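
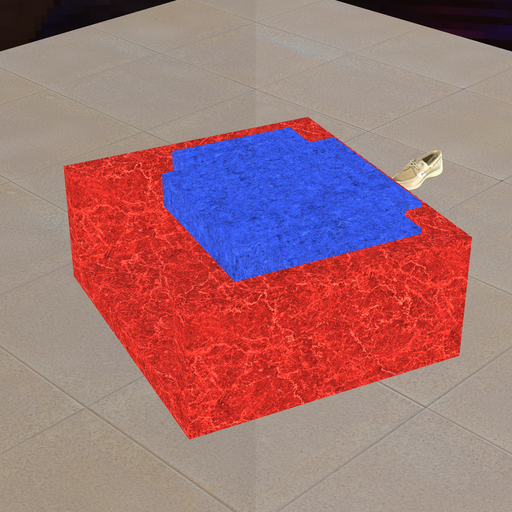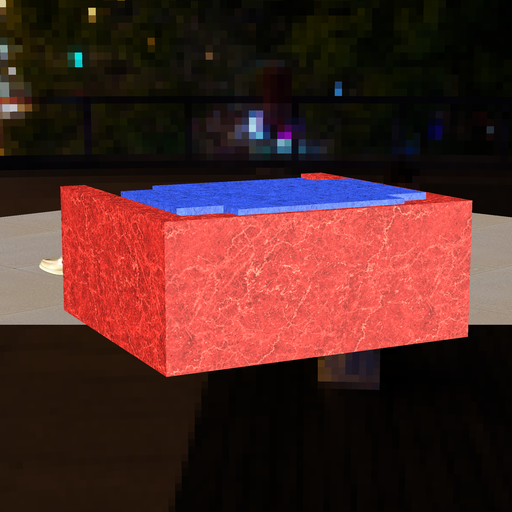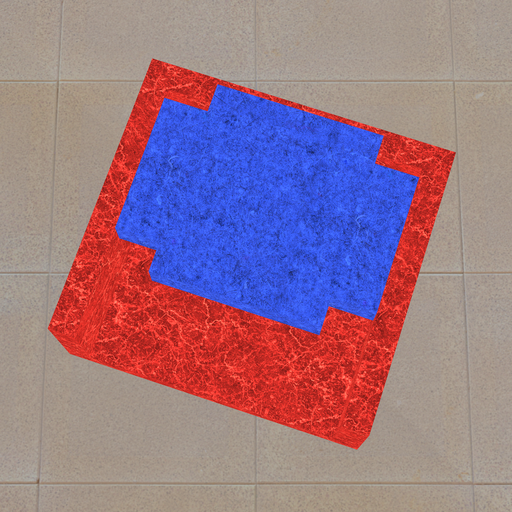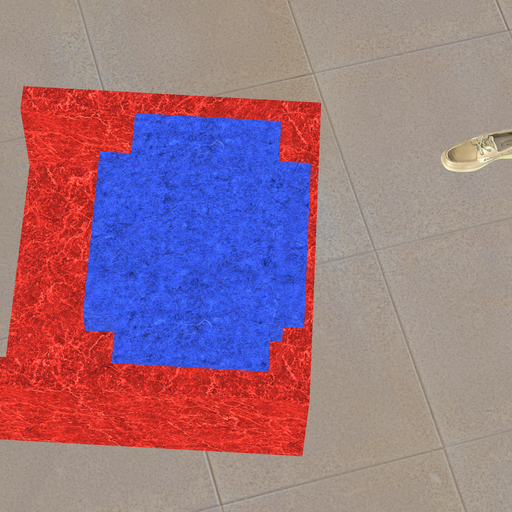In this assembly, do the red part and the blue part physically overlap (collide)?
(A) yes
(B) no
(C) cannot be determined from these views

(A) yes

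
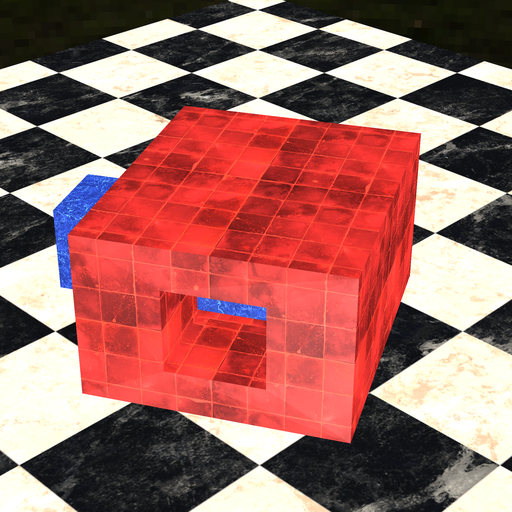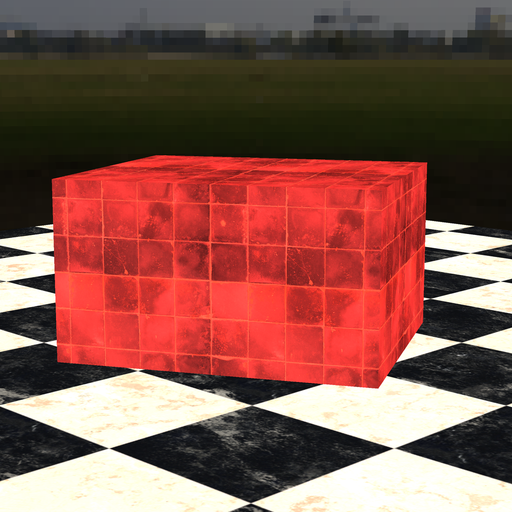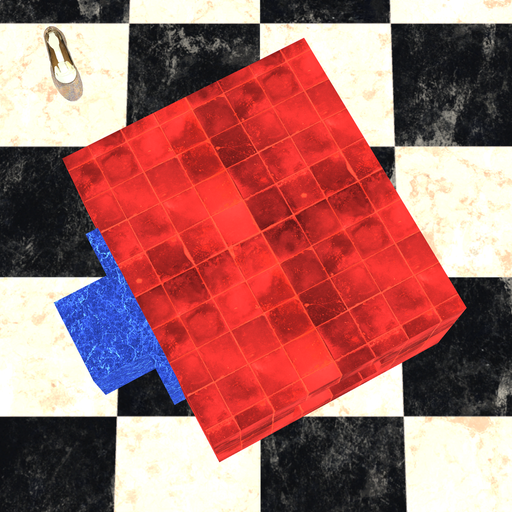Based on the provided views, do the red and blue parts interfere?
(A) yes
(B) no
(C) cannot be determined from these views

(C) cannot be determined from these views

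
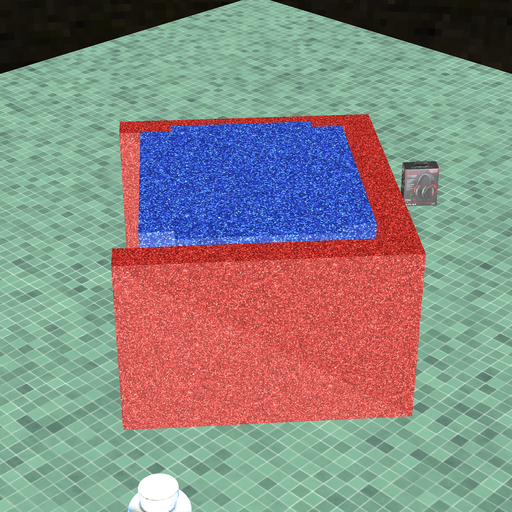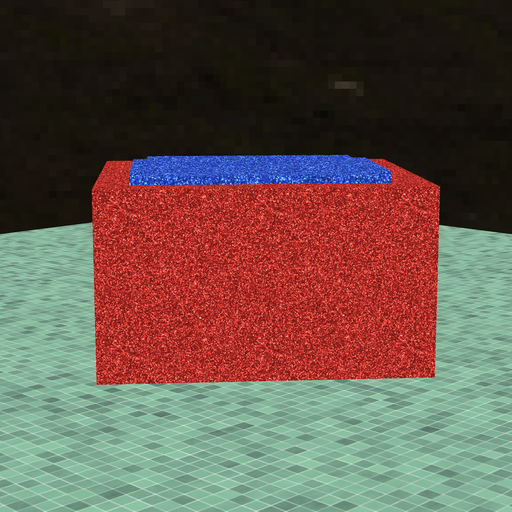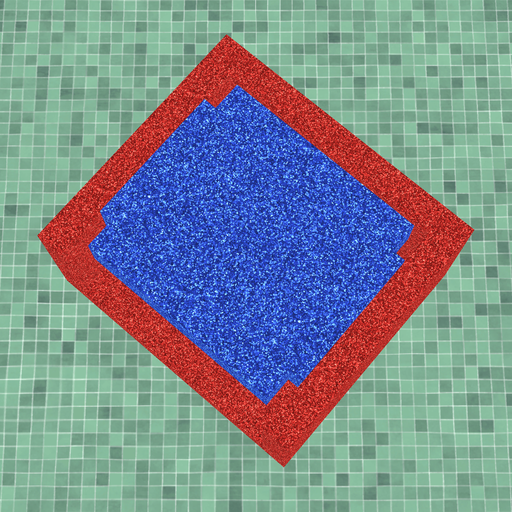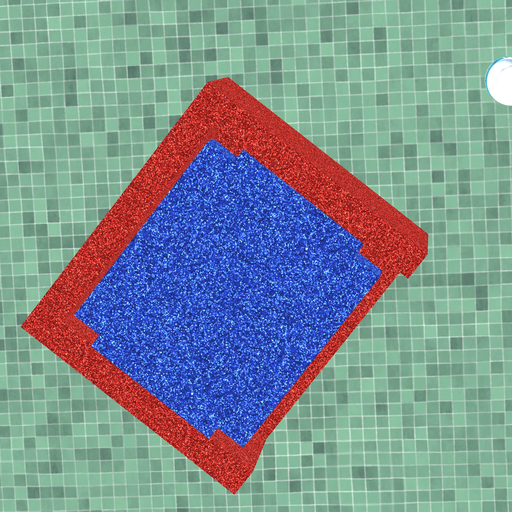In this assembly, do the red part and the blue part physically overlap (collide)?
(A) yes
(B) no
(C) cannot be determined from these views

(B) no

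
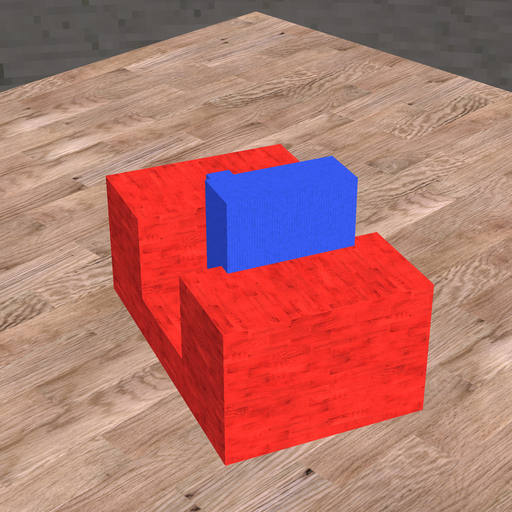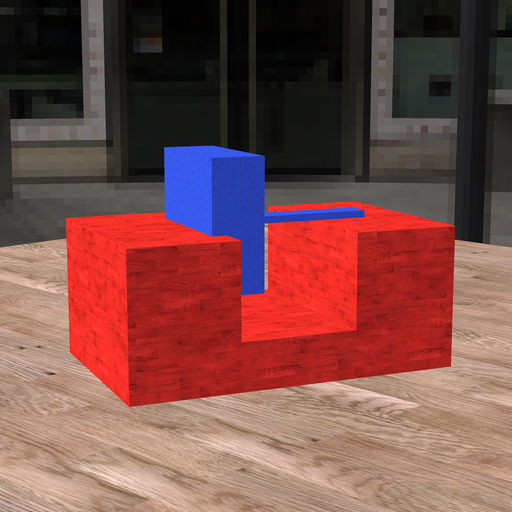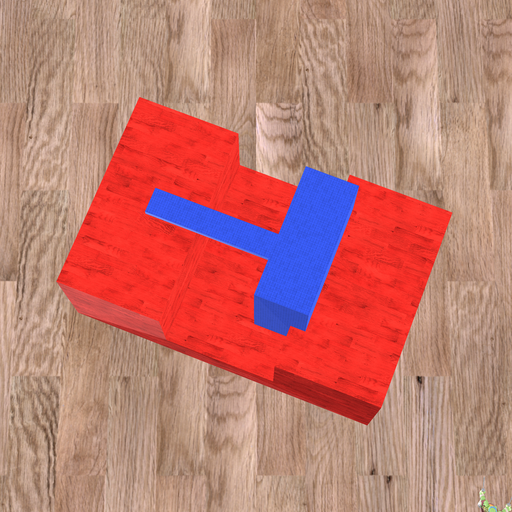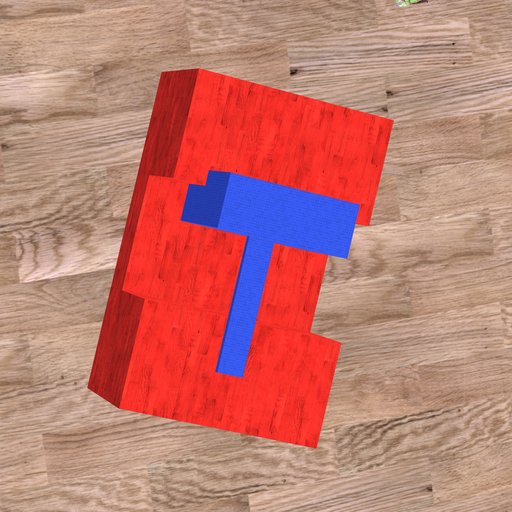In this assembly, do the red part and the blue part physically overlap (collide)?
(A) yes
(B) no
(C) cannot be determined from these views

(A) yes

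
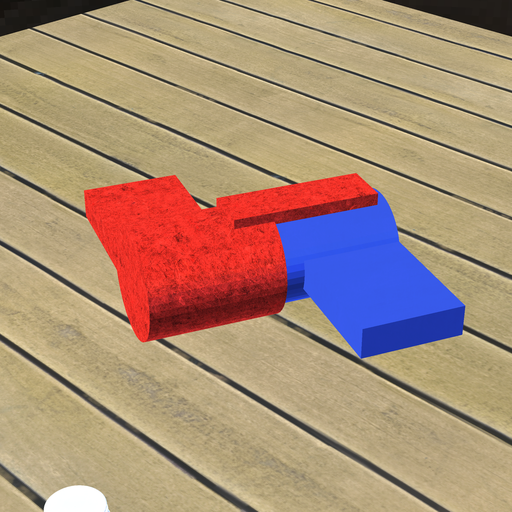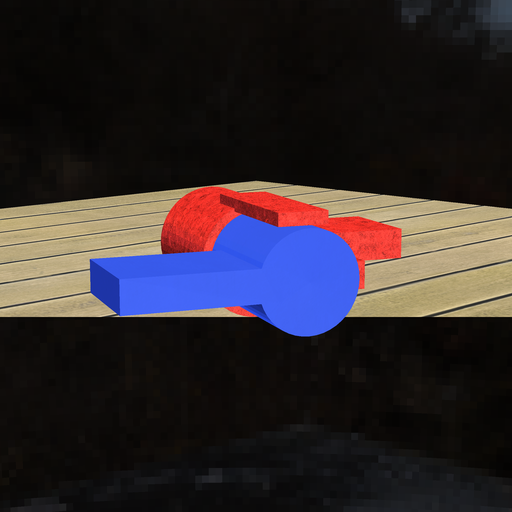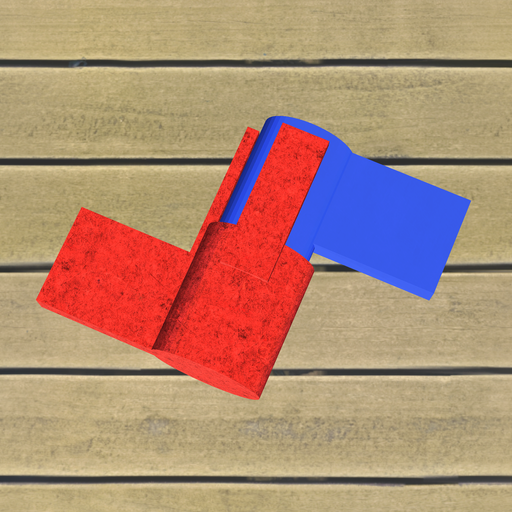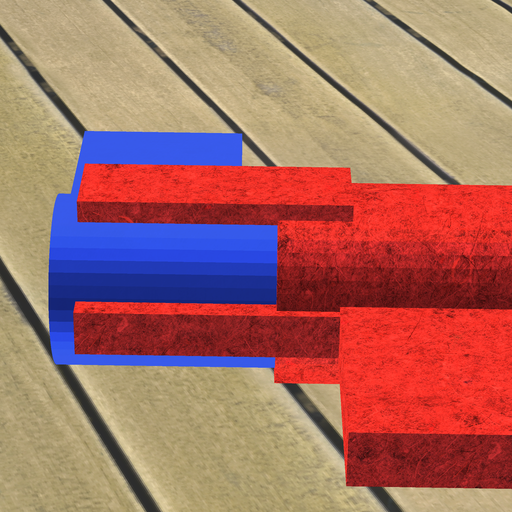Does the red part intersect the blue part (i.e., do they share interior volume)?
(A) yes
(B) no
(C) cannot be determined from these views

(A) yes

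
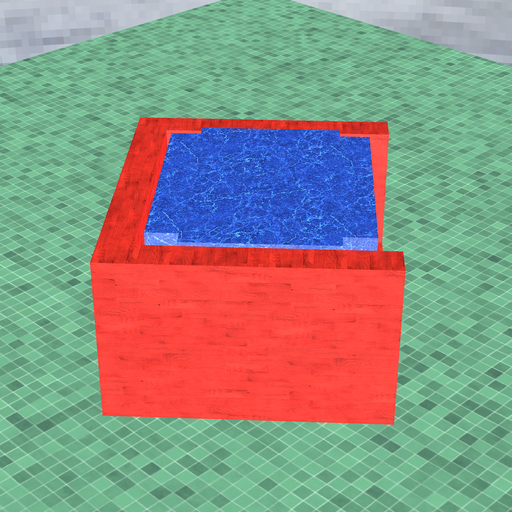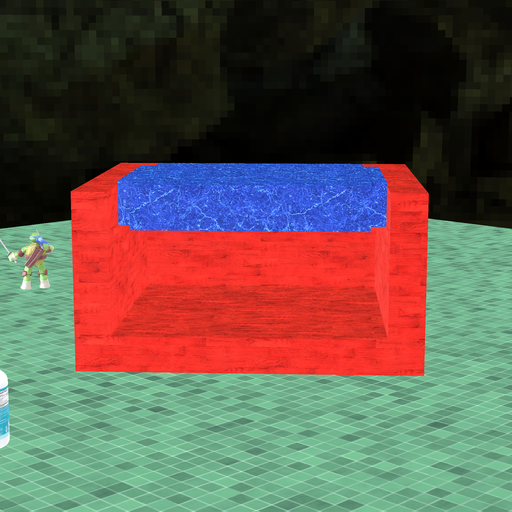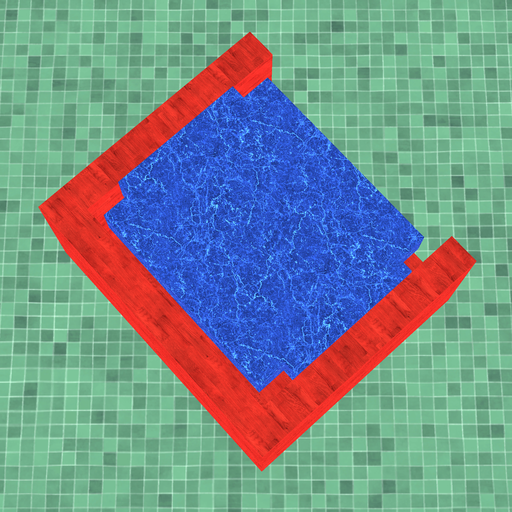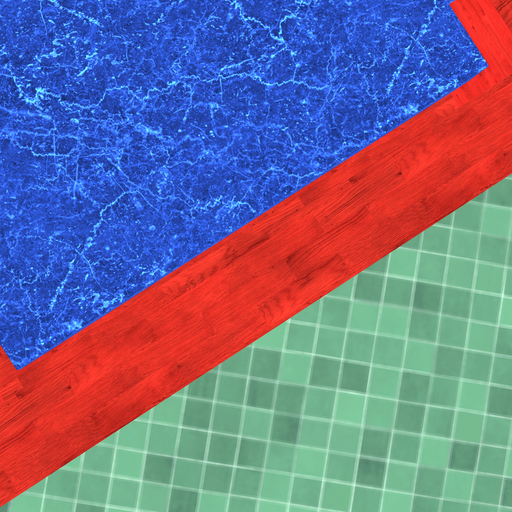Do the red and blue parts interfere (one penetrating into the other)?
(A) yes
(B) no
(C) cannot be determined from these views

(B) no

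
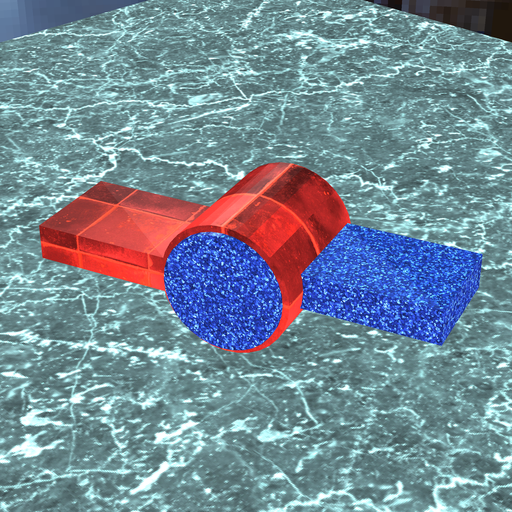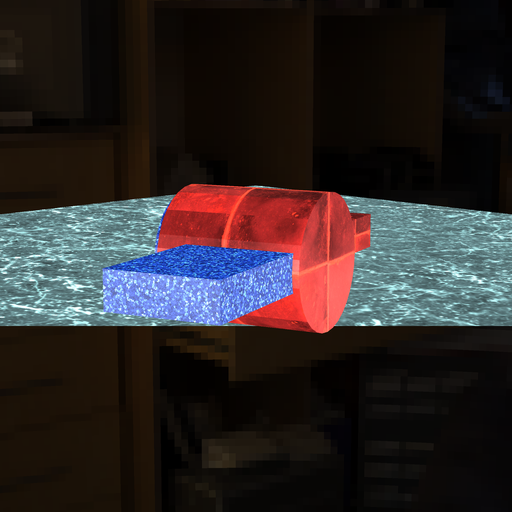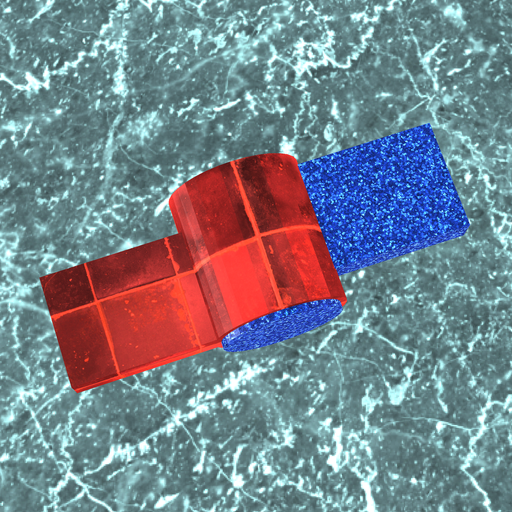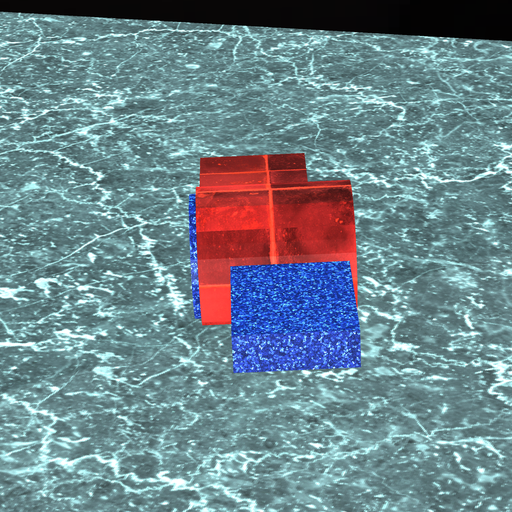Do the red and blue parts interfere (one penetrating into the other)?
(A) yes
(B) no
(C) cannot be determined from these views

(A) yes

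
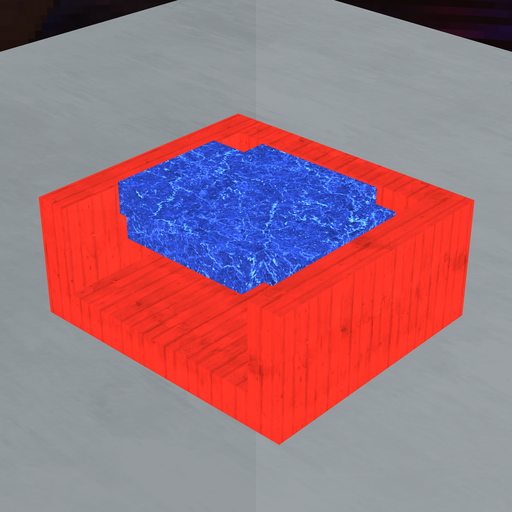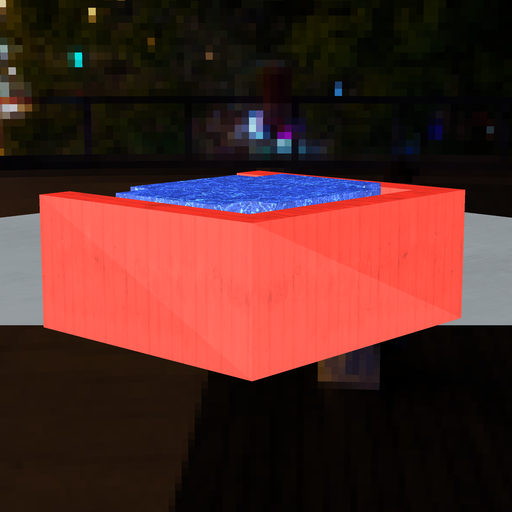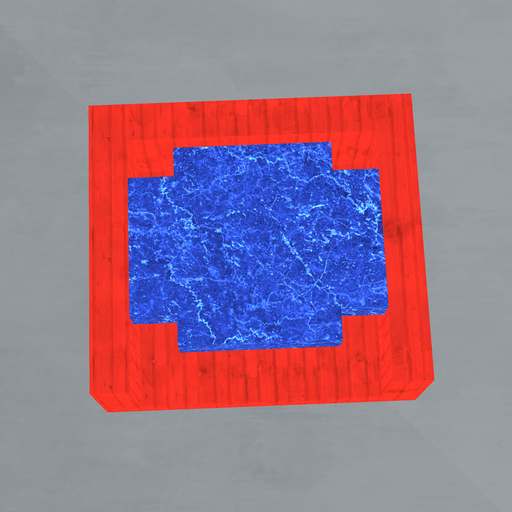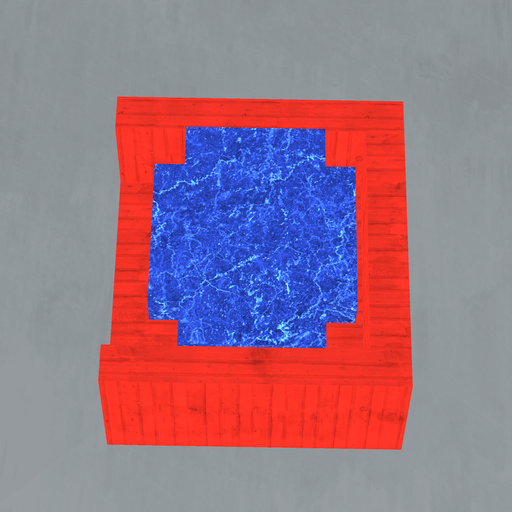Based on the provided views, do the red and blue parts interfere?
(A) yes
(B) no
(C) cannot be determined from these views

(B) no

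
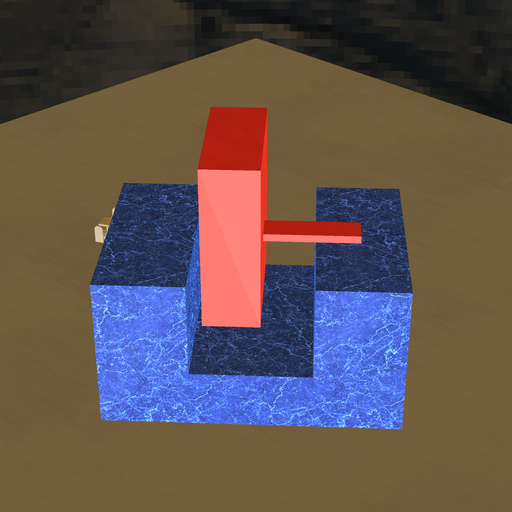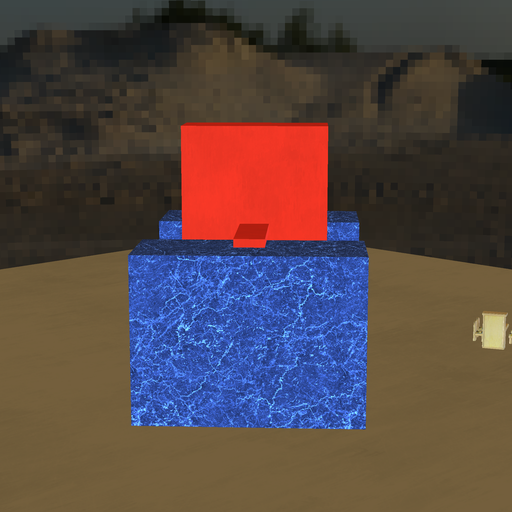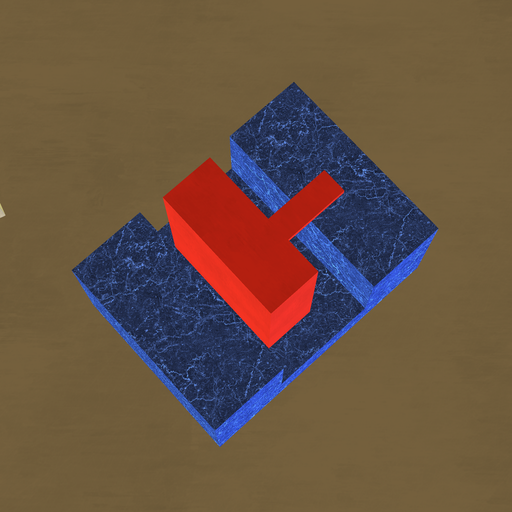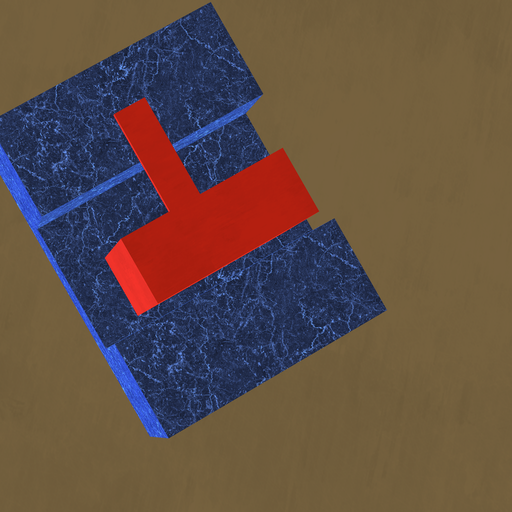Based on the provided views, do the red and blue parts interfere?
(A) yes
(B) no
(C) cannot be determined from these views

(B) no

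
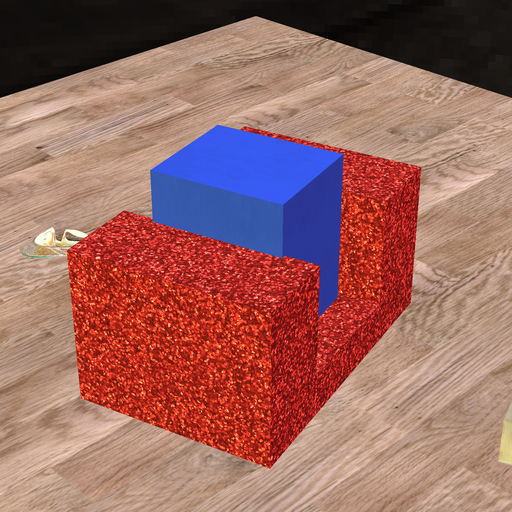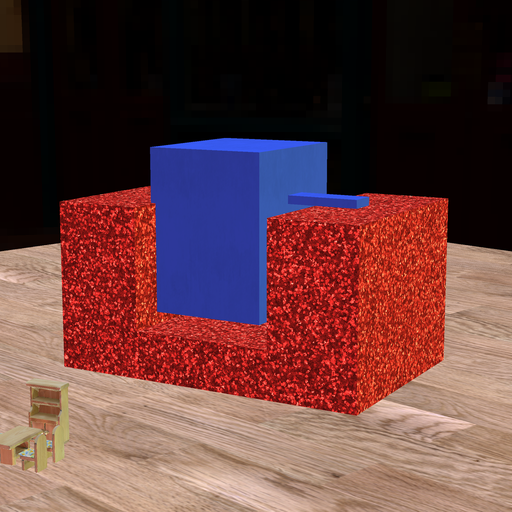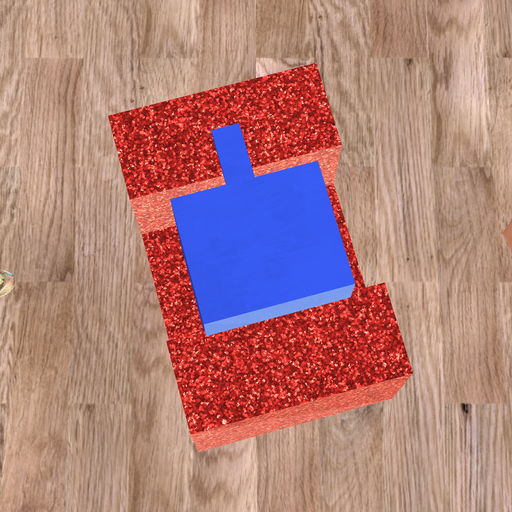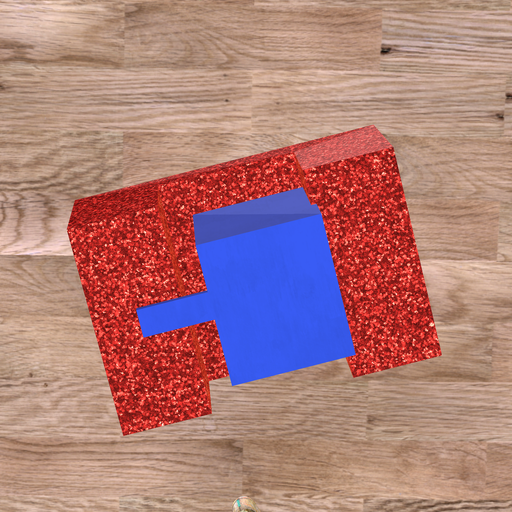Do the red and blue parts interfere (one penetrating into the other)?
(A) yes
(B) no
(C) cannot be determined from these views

(A) yes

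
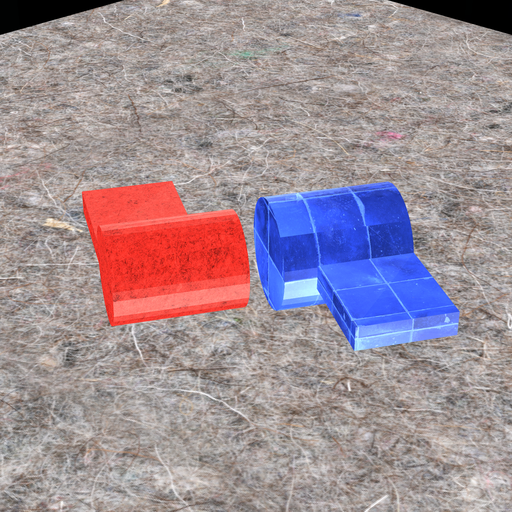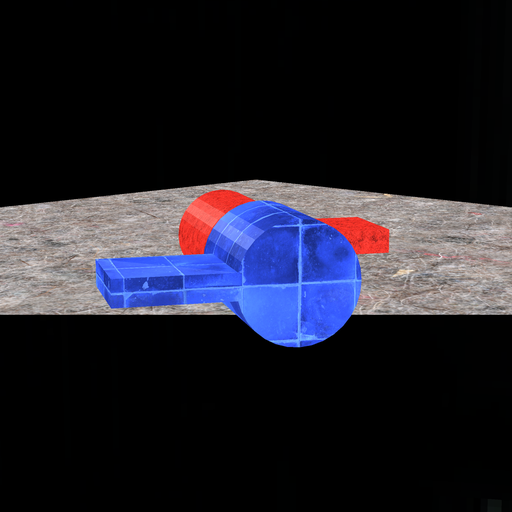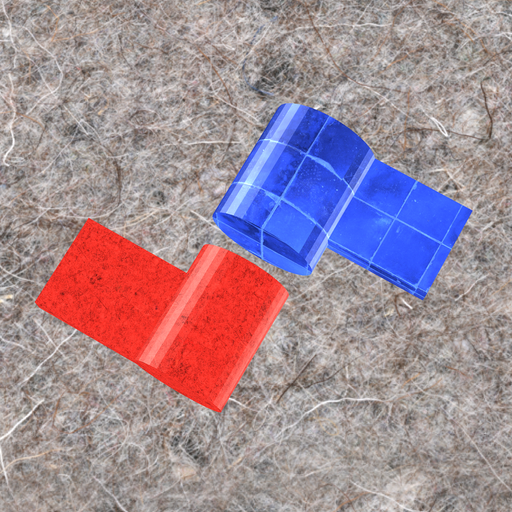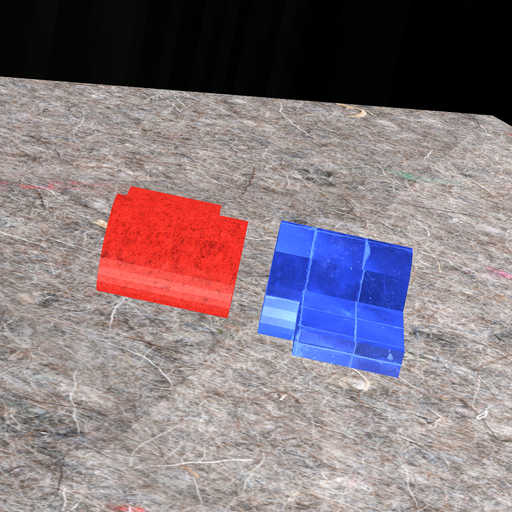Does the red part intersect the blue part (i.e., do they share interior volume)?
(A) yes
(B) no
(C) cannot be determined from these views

(B) no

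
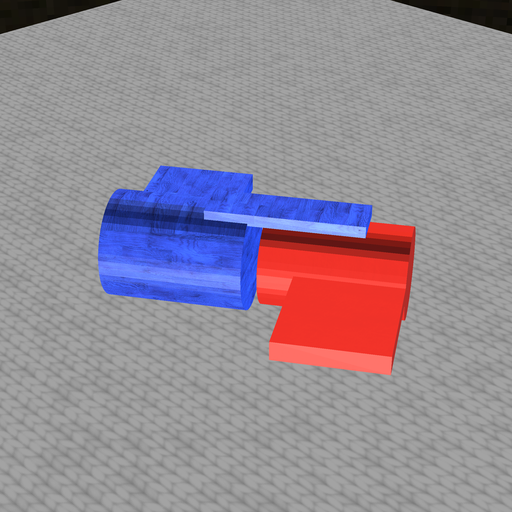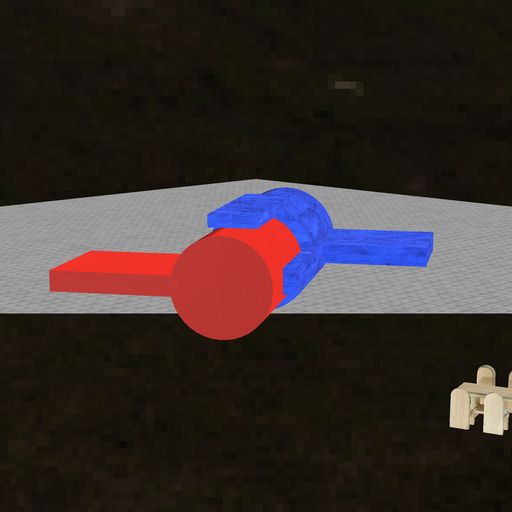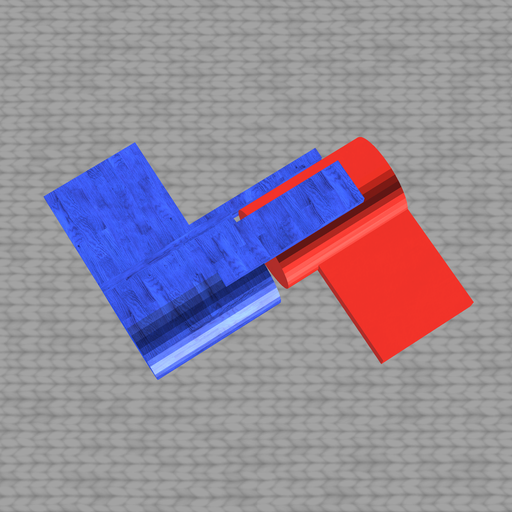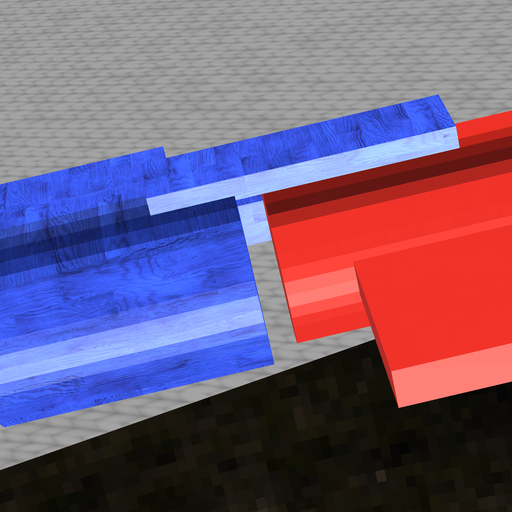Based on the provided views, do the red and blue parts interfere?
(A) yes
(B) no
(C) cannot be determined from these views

(B) no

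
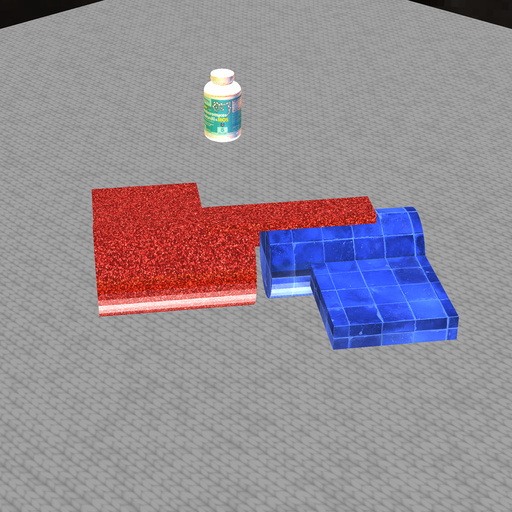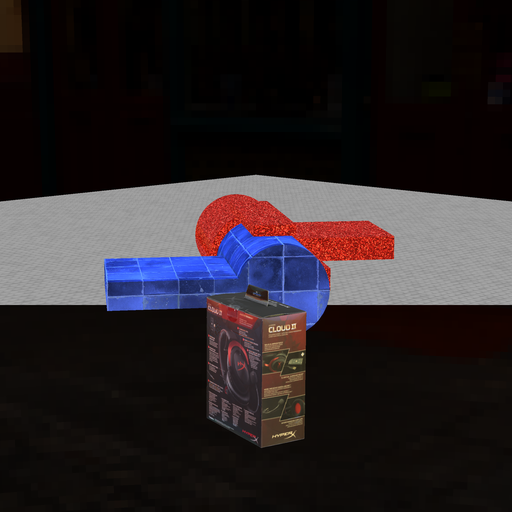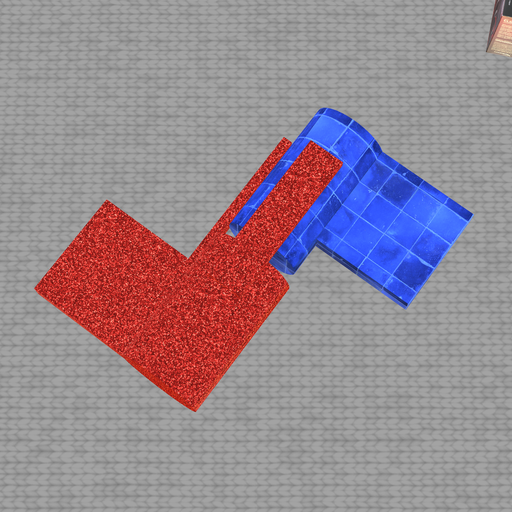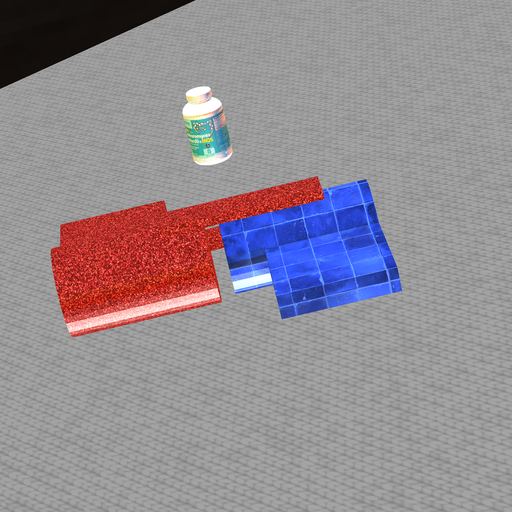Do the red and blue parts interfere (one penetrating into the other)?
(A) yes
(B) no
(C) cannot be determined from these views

(B) no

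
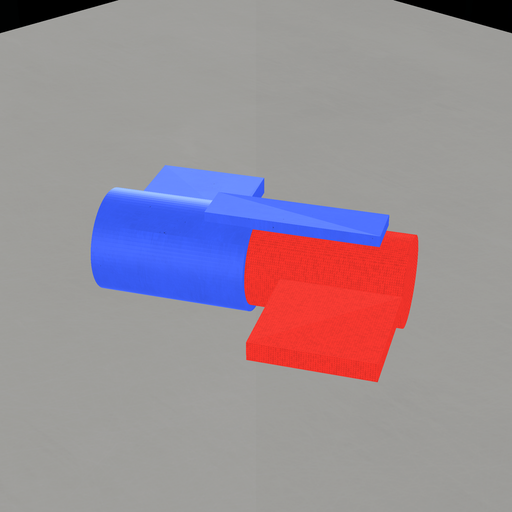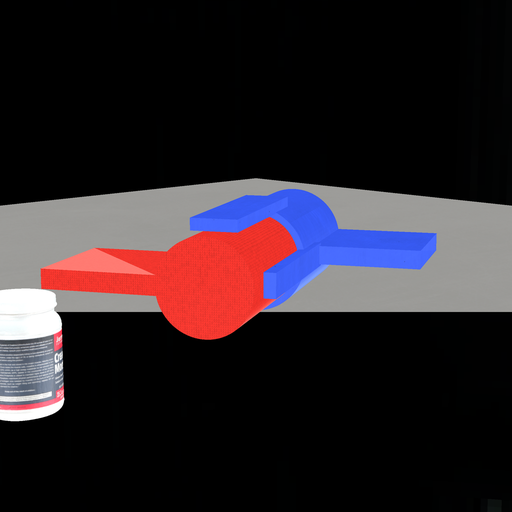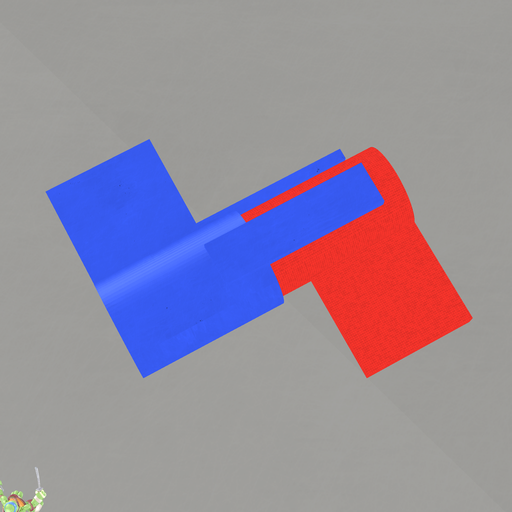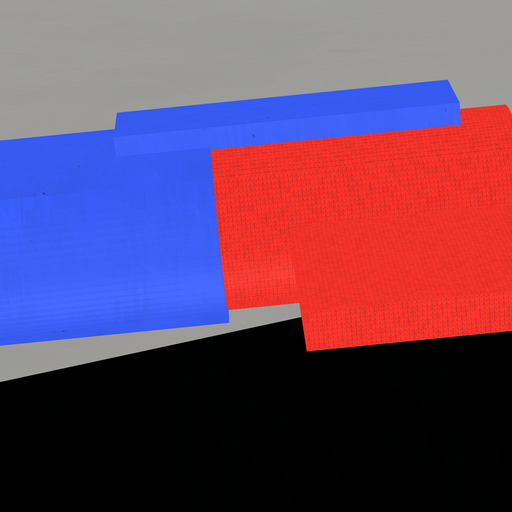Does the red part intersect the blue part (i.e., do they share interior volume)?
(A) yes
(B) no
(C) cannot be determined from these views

(A) yes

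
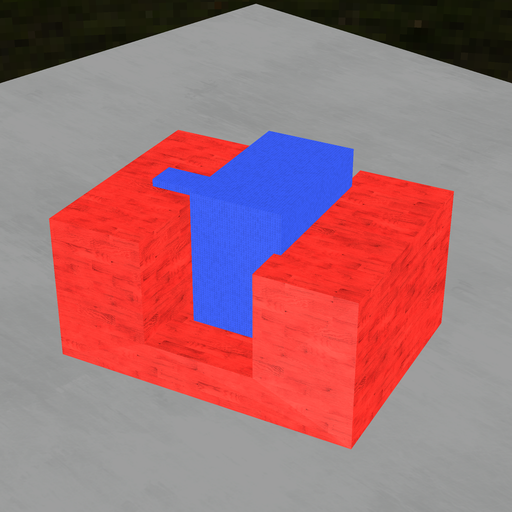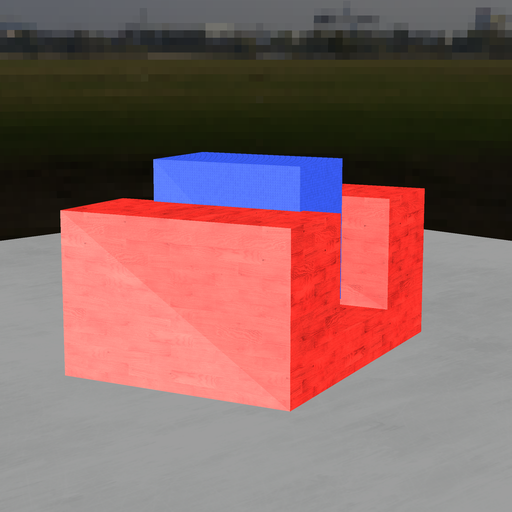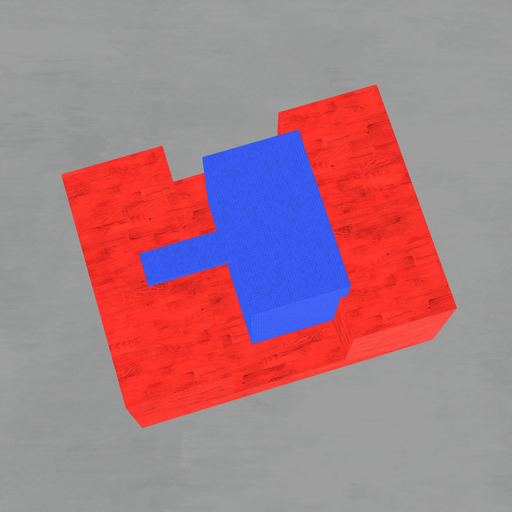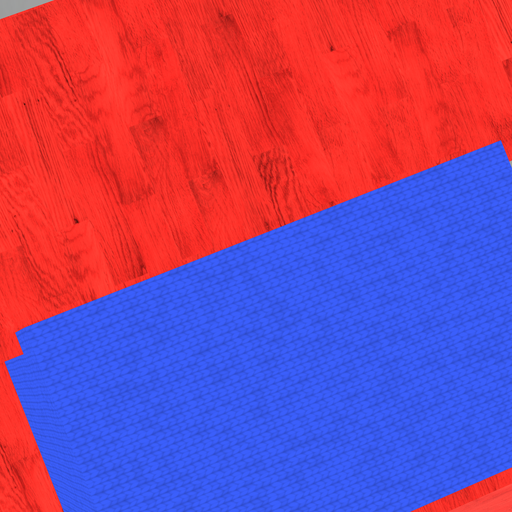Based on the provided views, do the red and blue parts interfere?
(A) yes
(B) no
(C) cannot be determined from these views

(A) yes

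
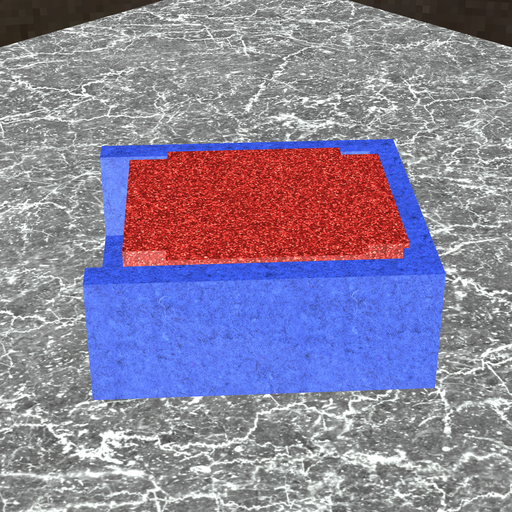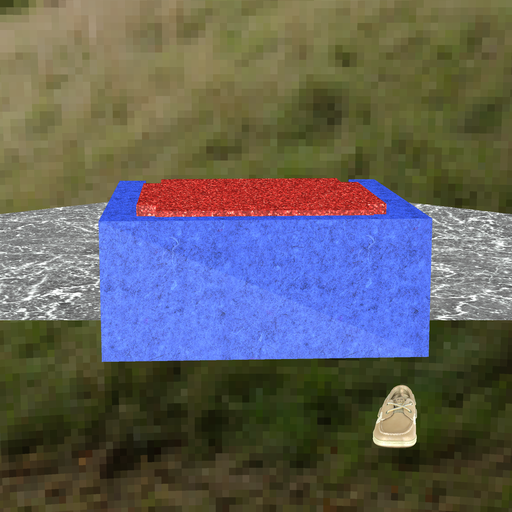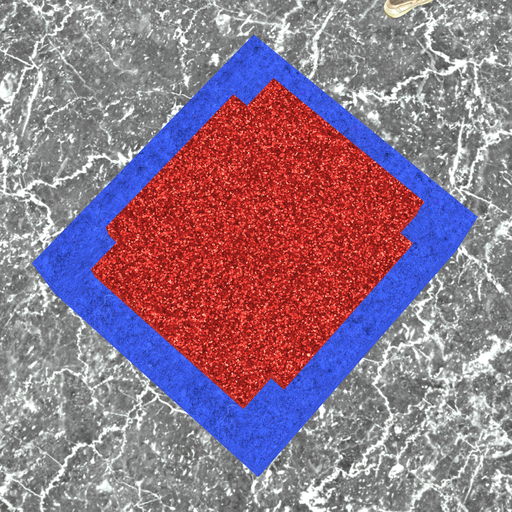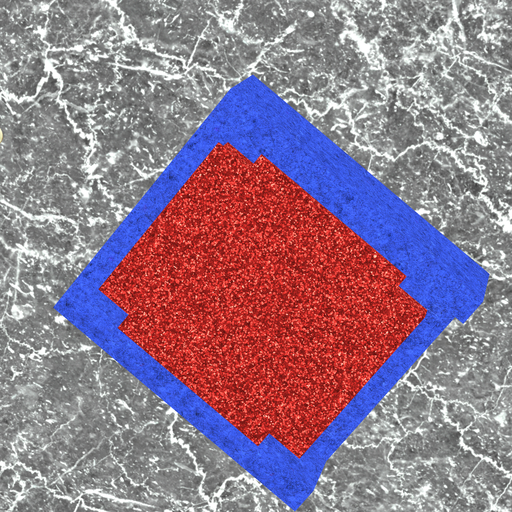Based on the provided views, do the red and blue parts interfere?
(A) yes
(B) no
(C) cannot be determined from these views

(A) yes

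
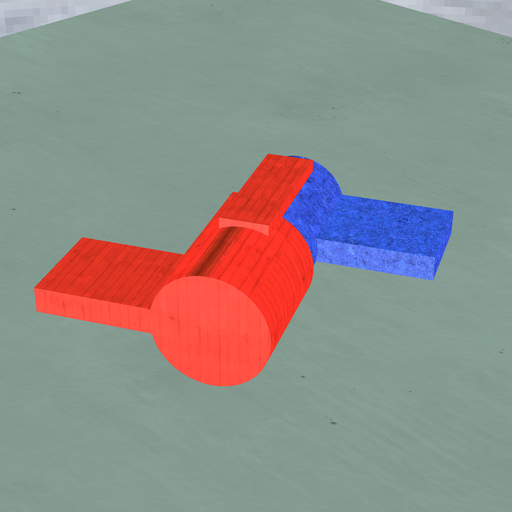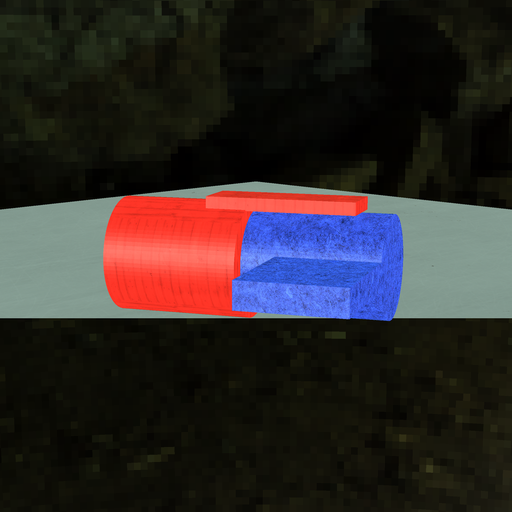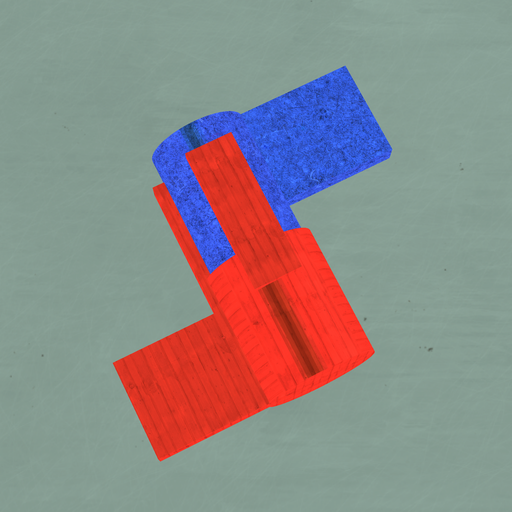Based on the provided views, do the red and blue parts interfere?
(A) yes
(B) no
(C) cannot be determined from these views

(B) no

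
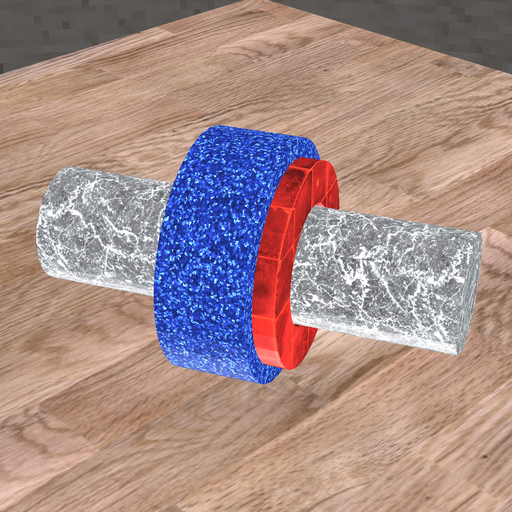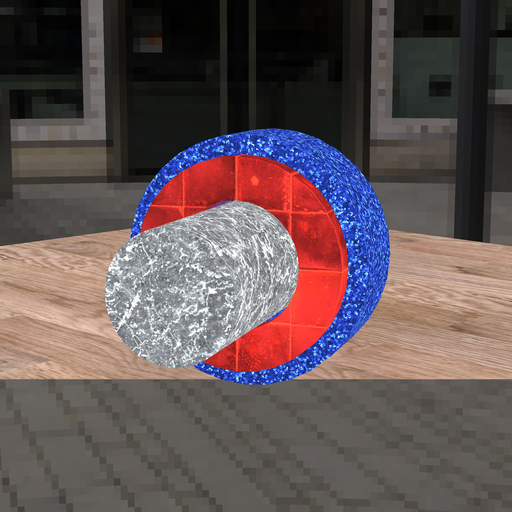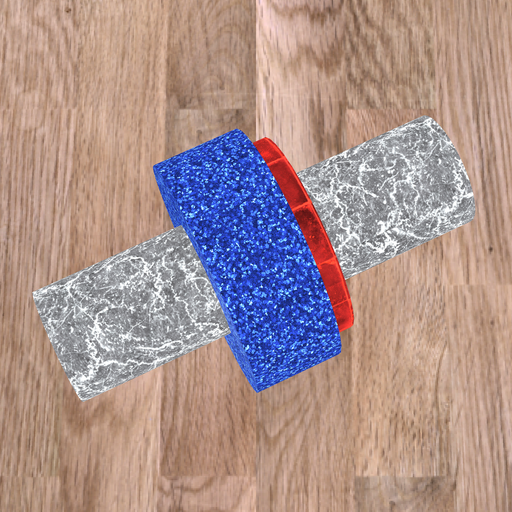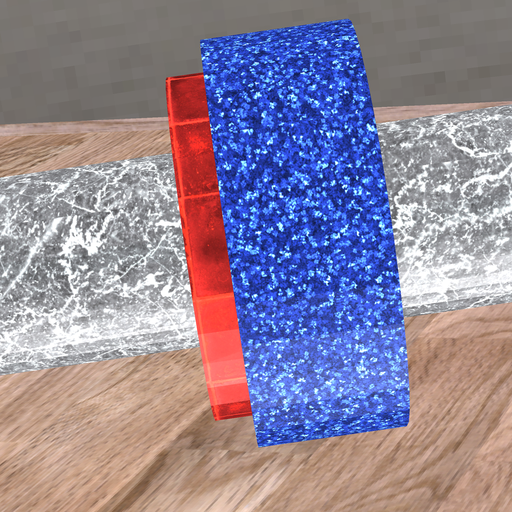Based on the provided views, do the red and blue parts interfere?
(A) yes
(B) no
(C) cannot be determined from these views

(A) yes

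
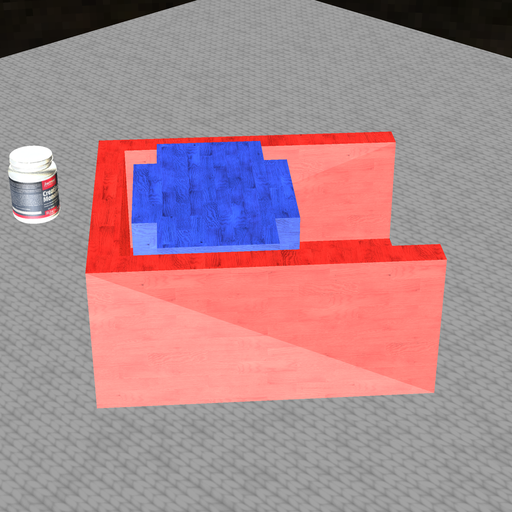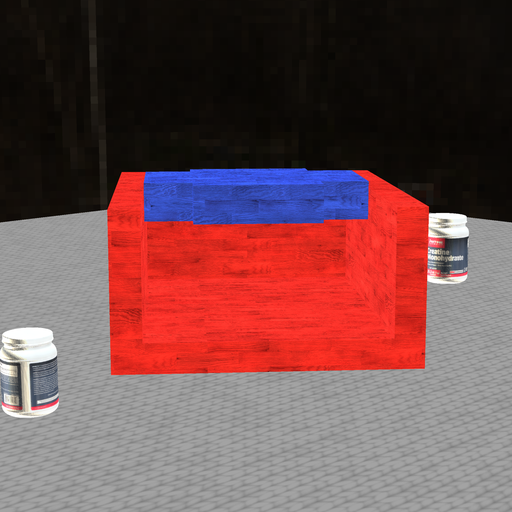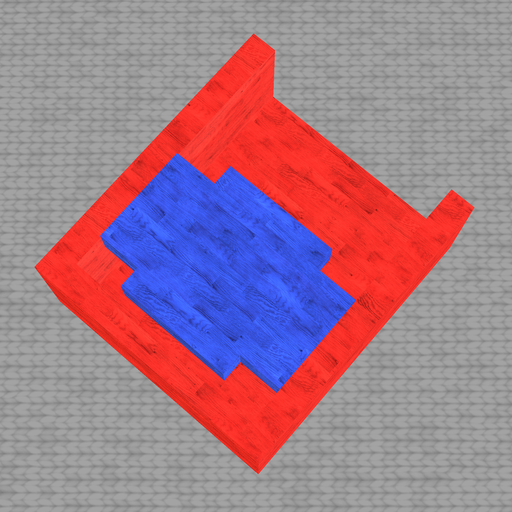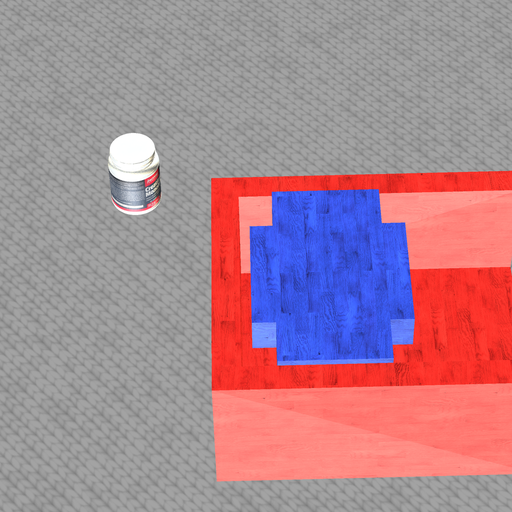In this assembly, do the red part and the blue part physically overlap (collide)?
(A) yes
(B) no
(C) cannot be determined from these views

(B) no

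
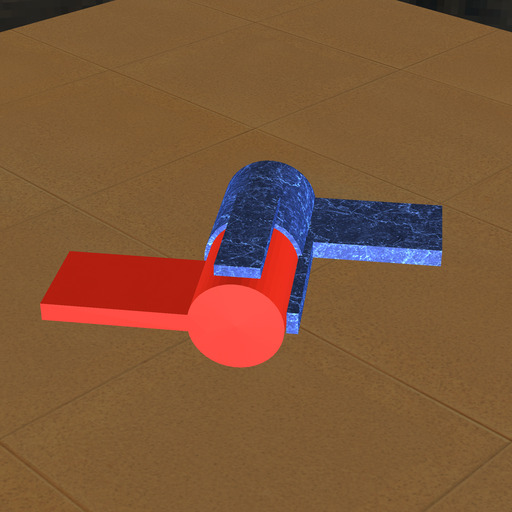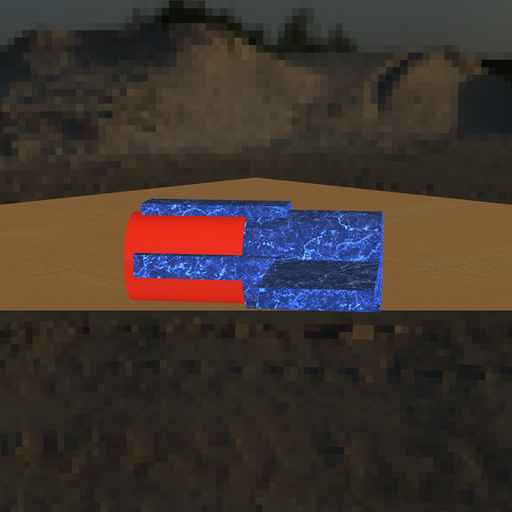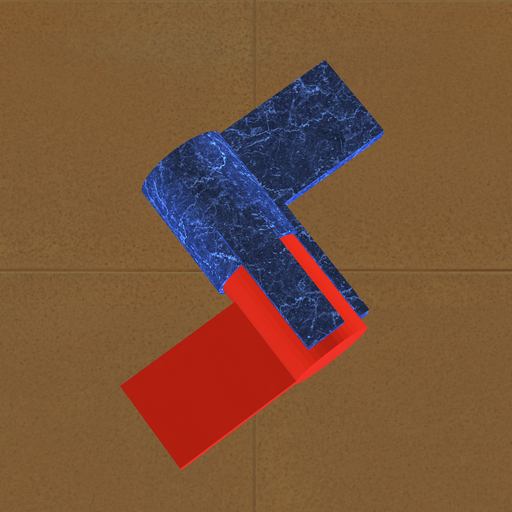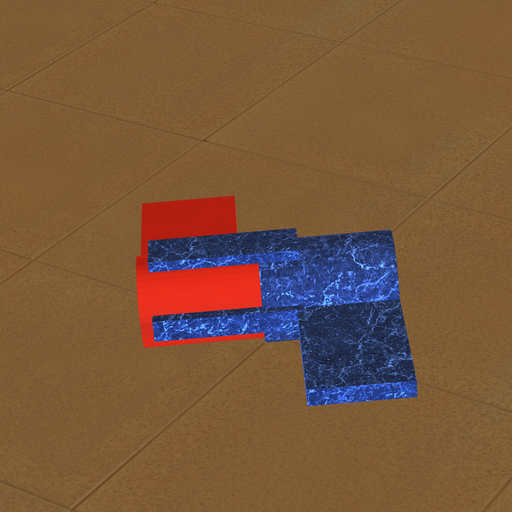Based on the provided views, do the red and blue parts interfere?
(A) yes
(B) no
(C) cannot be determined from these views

(A) yes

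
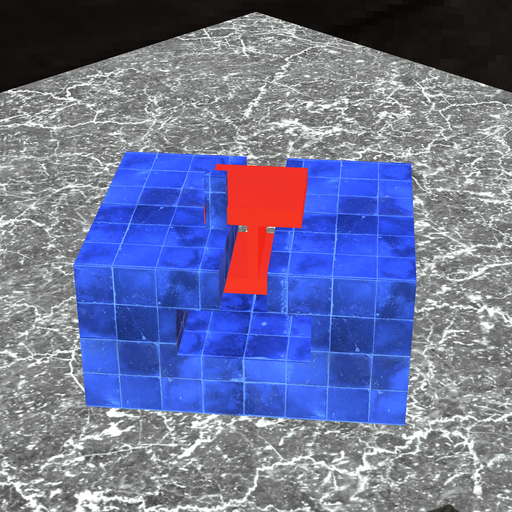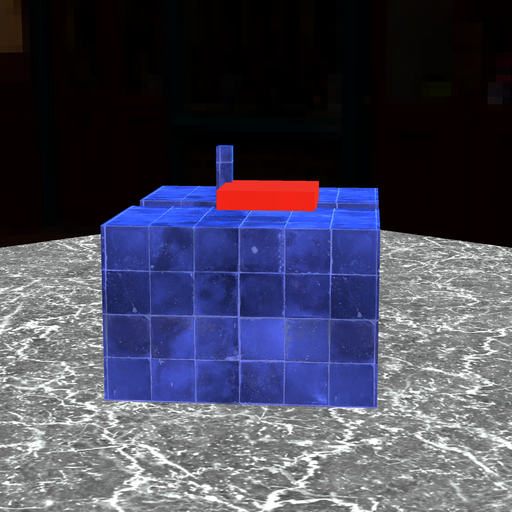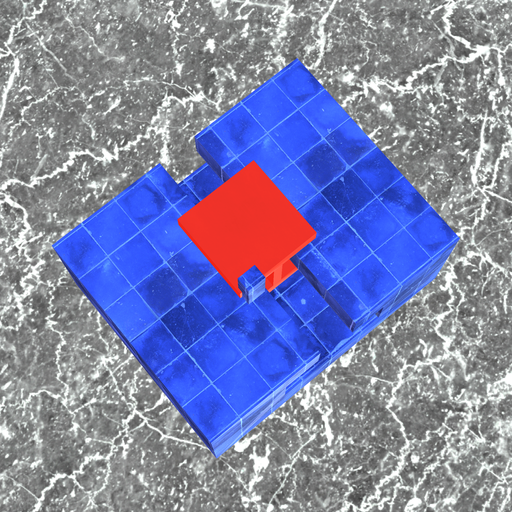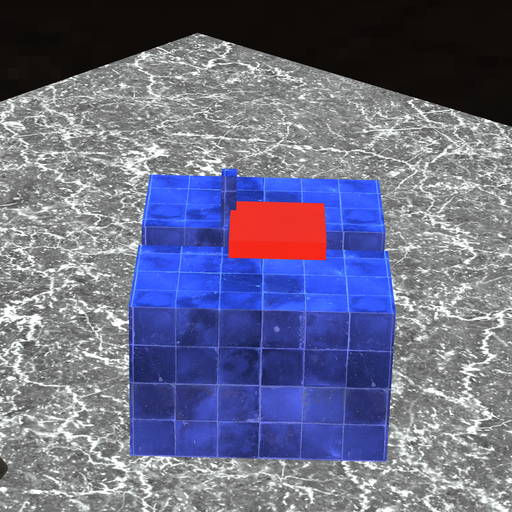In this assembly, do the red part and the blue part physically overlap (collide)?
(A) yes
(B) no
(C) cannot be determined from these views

(A) yes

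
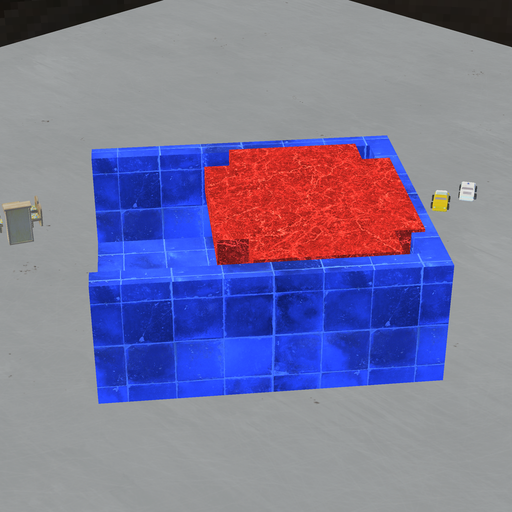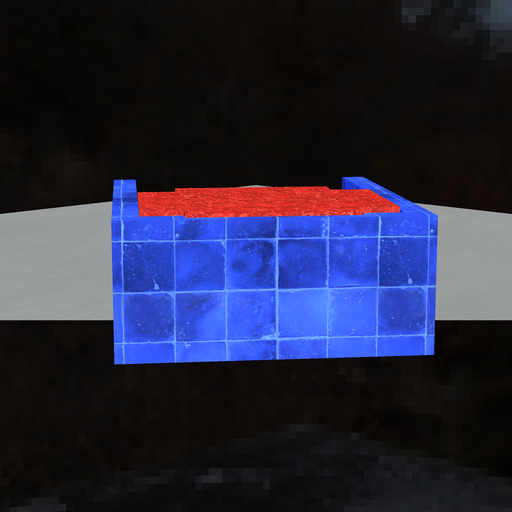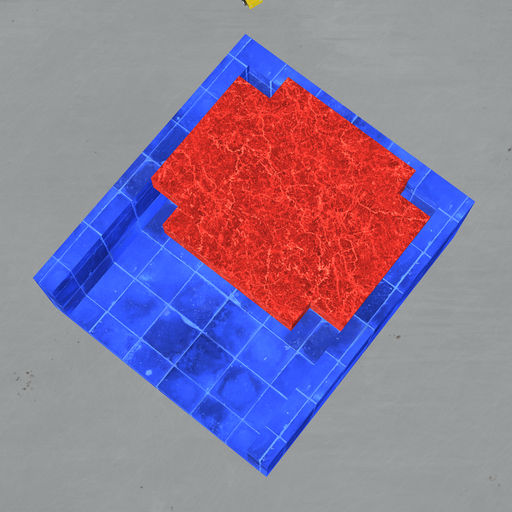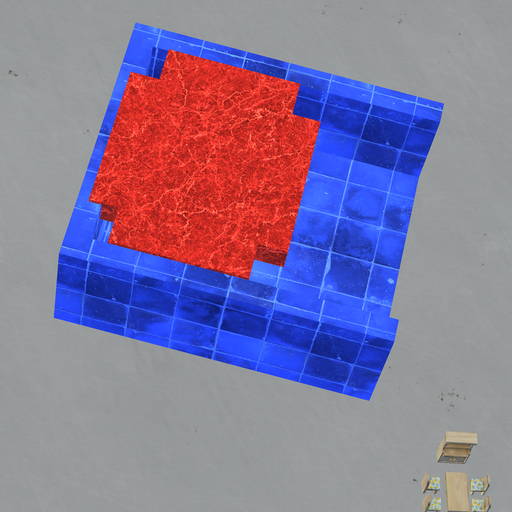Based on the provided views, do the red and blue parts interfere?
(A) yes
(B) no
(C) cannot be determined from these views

(A) yes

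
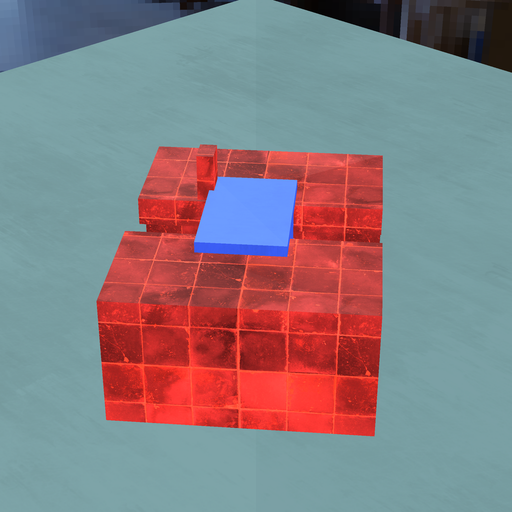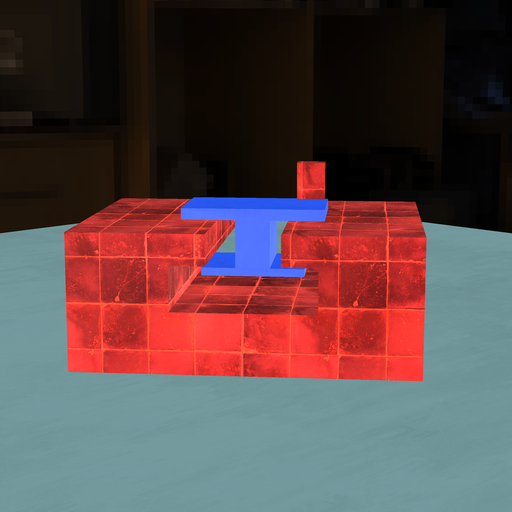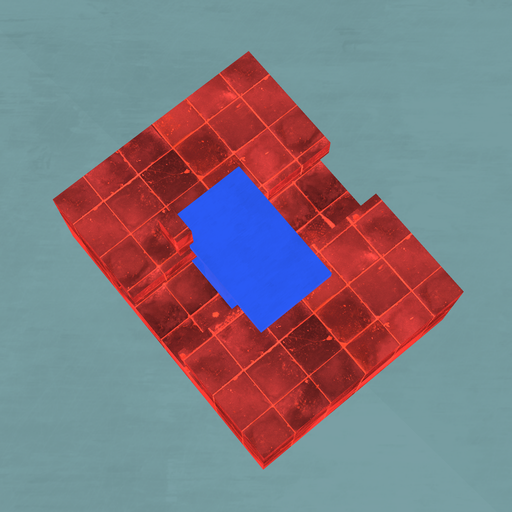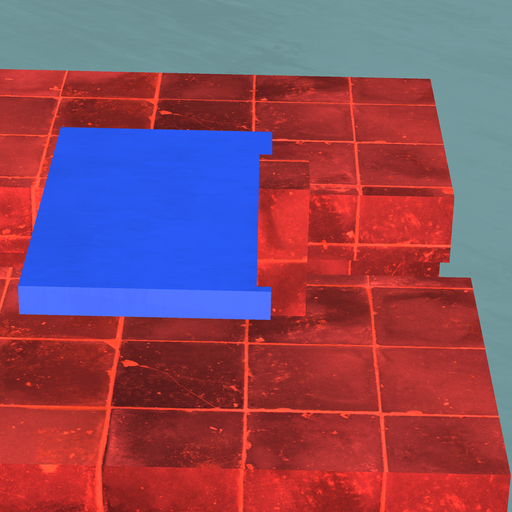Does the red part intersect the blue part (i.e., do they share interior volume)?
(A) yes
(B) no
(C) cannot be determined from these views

(A) yes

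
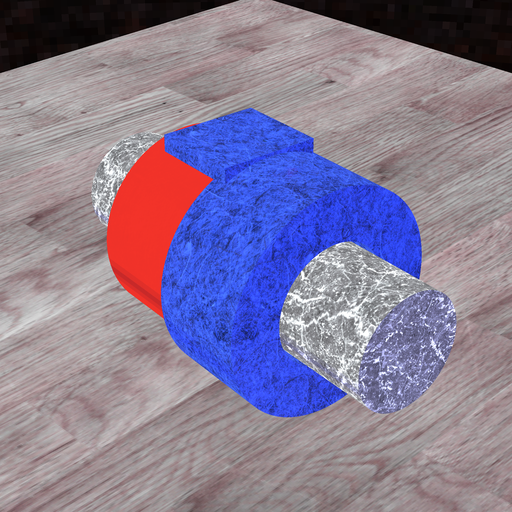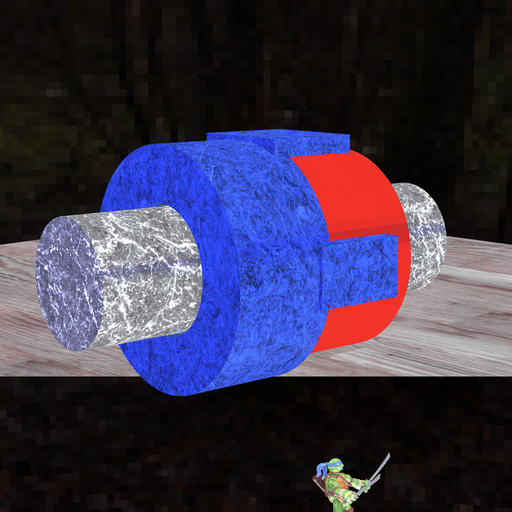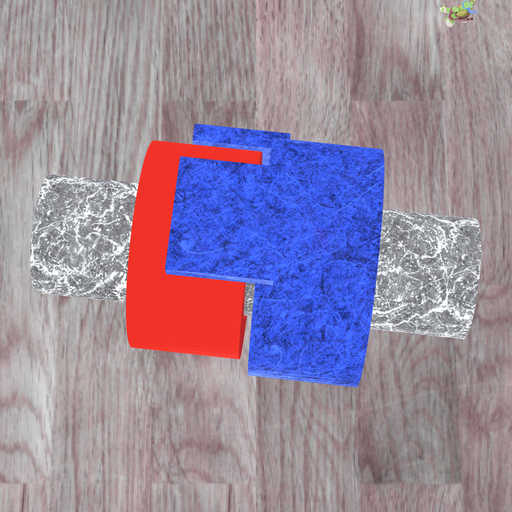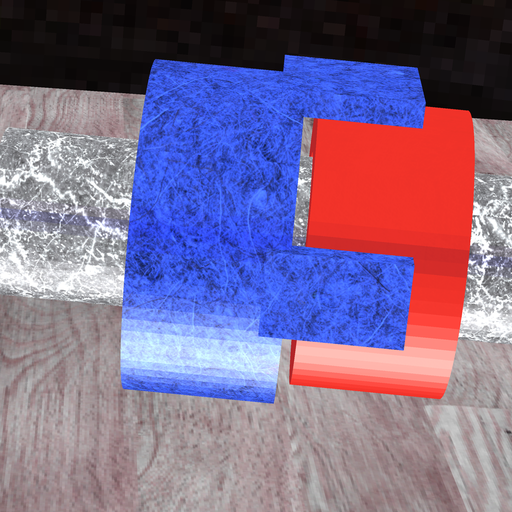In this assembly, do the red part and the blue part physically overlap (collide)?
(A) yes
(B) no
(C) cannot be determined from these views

(B) no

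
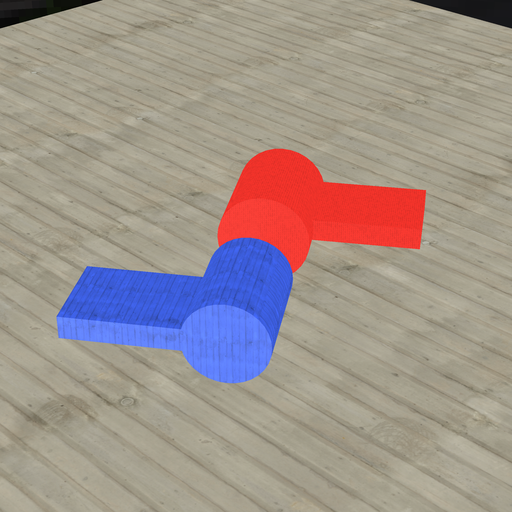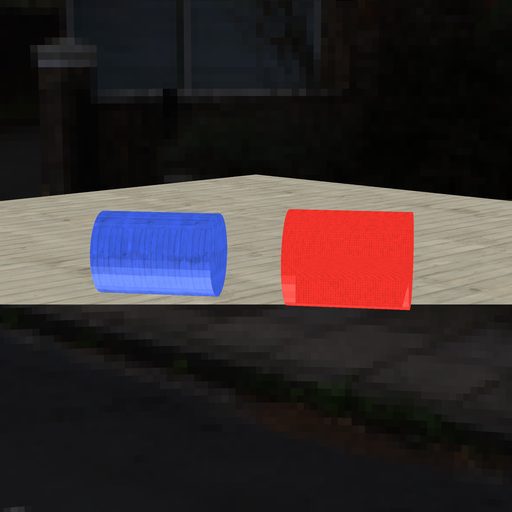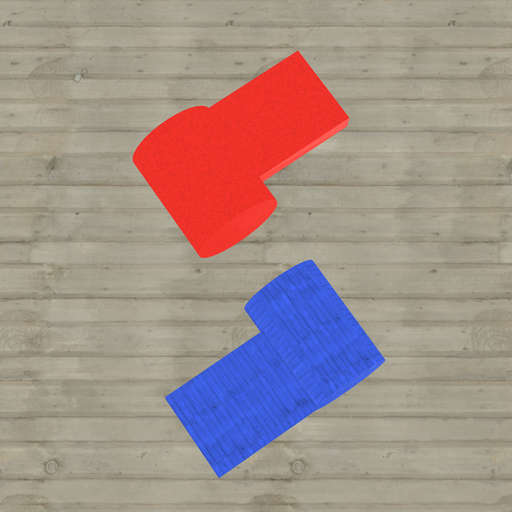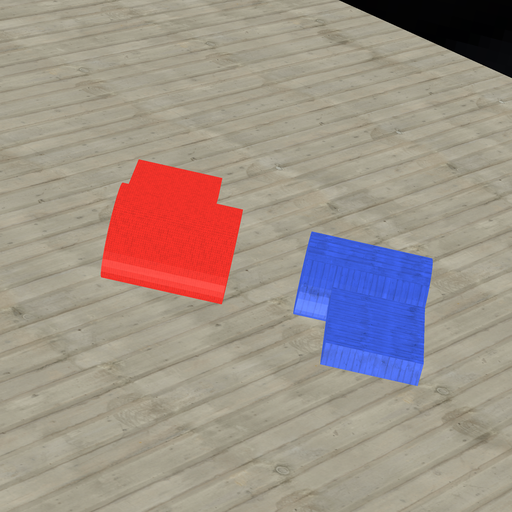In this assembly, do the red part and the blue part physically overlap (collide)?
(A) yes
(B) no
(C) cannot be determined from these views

(B) no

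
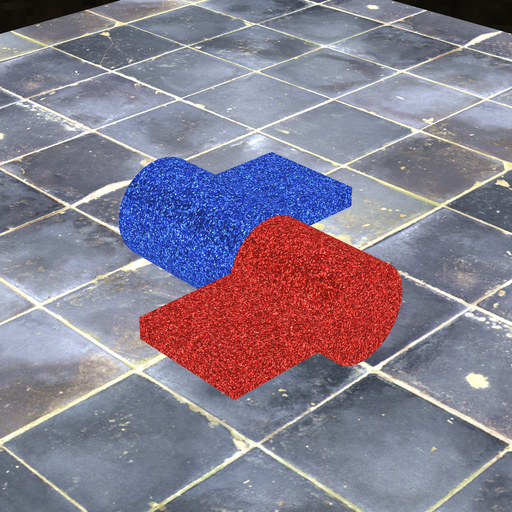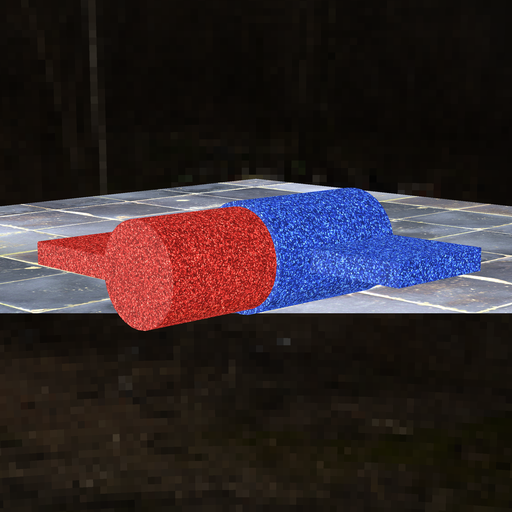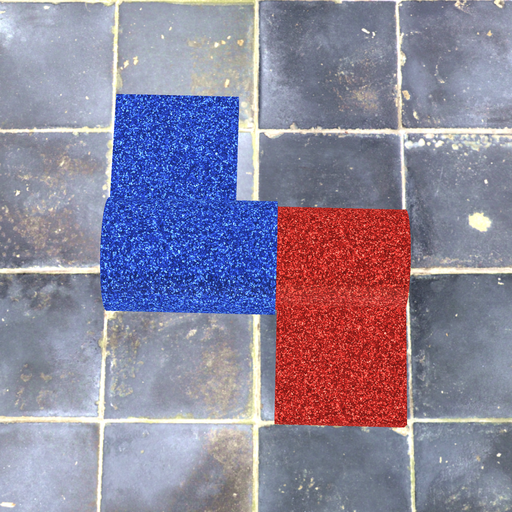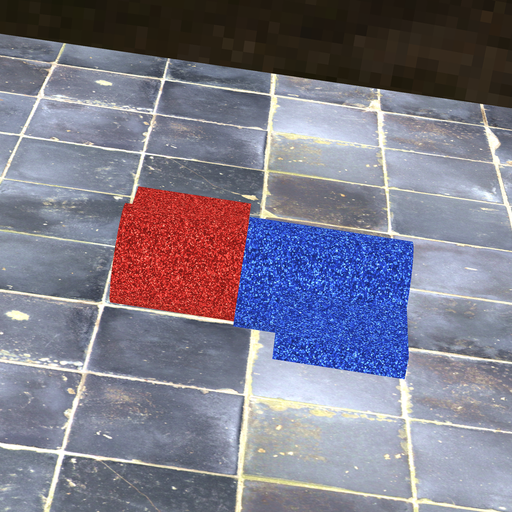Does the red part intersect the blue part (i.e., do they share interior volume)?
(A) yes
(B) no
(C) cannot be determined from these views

(A) yes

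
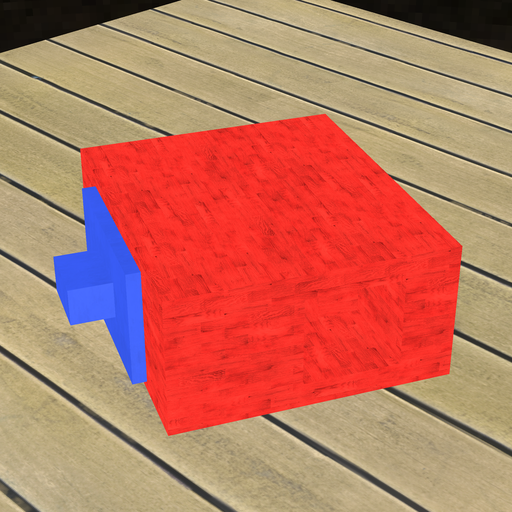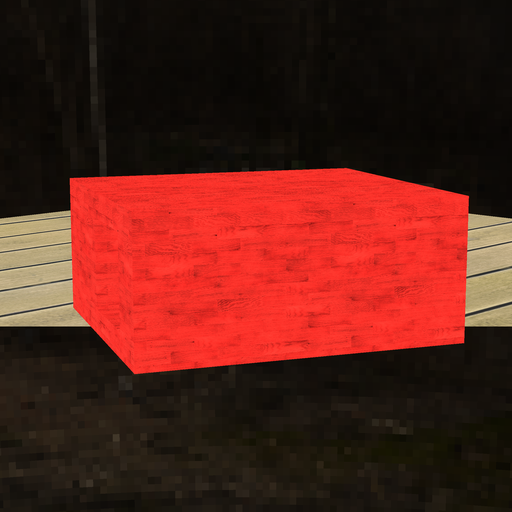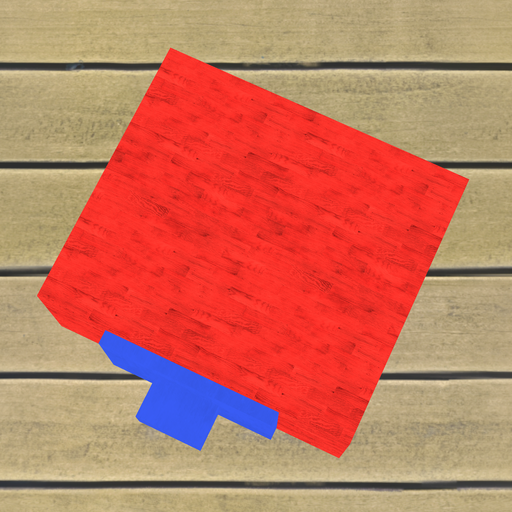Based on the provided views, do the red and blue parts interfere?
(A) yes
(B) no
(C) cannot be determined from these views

(C) cannot be determined from these views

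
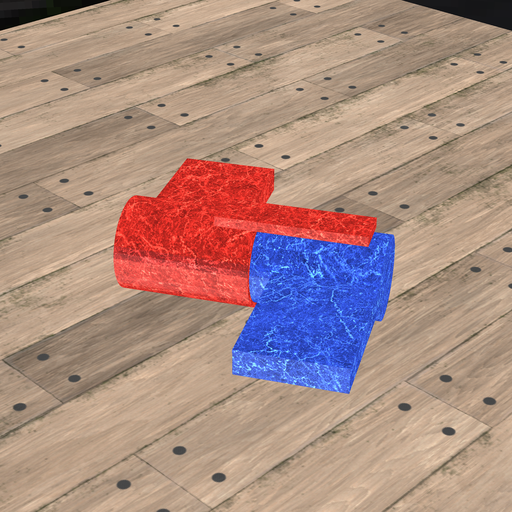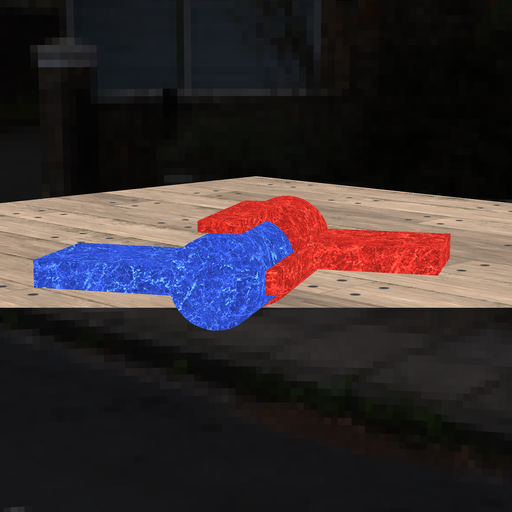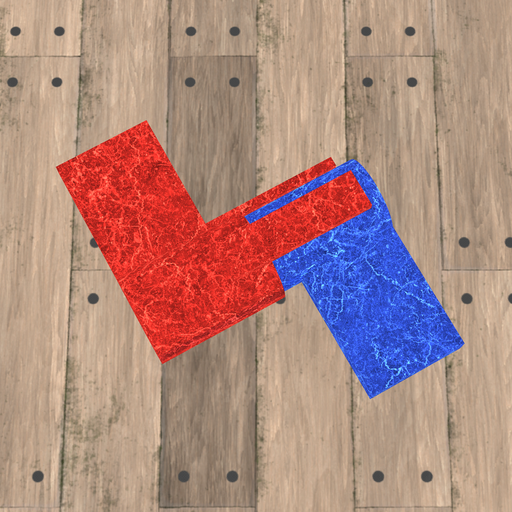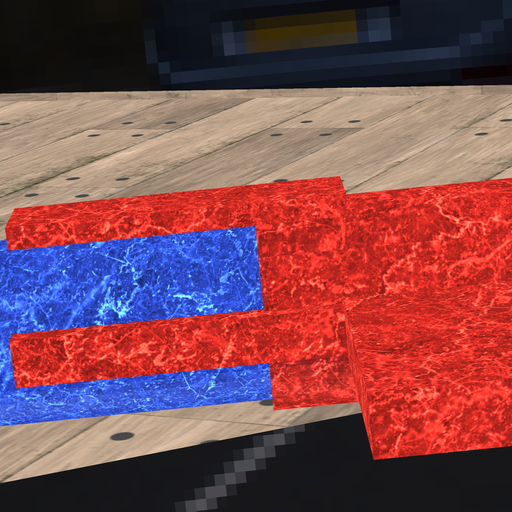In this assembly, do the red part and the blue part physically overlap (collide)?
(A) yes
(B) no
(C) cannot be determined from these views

(A) yes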